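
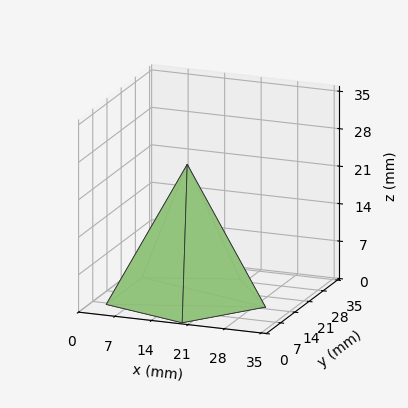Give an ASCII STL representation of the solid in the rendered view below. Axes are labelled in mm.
Reading the render: the shape is a regular 5-sided pyramid, base circumscribed radius ≈ 15 mm, apex at z ≈ 25 mm (dimensions read to the nearest mm from the axis ticks). For the STL, each face is triangulated and given an outward normal.

solid part
  facet normal 0.0000 0.0000 -1.0000
    outer loop
      vertex 2.9 23.8 0.0
      vertex 19.6 29.3 0.0
      vertex 30.0 15.0 0.0
    endloop
  endfacet
  facet normal 0.0000 0.0000 -1.0000
    outer loop
      vertex 2.9 6.2 0.0
      vertex 2.9 23.8 0.0
      vertex 30.0 15.0 0.0
    endloop
  endfacet
  facet normal 0.0000 0.0000 -1.0000
    outer loop
      vertex 19.6 0.7 0.0
      vertex 2.9 6.2 0.0
      vertex 30.0 15.0 0.0
    endloop
  endfacet
  facet normal 0.7276 0.5292 0.4366
    outer loop
      vertex 30.0 15.0 0.0
      vertex 19.6 29.3 0.0
      vertex 15.0 15.0 25.0
    endloop
  endfacet
  facet normal -0.2814 0.8544 0.4369
    outer loop
      vertex 19.6 29.3 0.0
      vertex 2.9 23.8 0.0
      vertex 15.0 15.0 25.0
    endloop
  endfacet
  facet normal -0.9001 0.0000 0.4357
    outer loop
      vertex 2.9 23.8 0.0
      vertex 2.9 6.2 0.0
      vertex 15.0 15.0 25.0
    endloop
  endfacet
  facet normal -0.2814 -0.8544 0.4369
    outer loop
      vertex 2.9 6.2 0.0
      vertex 19.6 0.7 0.0
      vertex 15.0 15.0 25.0
    endloop
  endfacet
  facet normal 0.7276 -0.5292 0.4366
    outer loop
      vertex 19.6 0.7 0.0
      vertex 30.0 15.0 0.0
      vertex 15.0 15.0 25.0
    endloop
  endfacet
endsolid part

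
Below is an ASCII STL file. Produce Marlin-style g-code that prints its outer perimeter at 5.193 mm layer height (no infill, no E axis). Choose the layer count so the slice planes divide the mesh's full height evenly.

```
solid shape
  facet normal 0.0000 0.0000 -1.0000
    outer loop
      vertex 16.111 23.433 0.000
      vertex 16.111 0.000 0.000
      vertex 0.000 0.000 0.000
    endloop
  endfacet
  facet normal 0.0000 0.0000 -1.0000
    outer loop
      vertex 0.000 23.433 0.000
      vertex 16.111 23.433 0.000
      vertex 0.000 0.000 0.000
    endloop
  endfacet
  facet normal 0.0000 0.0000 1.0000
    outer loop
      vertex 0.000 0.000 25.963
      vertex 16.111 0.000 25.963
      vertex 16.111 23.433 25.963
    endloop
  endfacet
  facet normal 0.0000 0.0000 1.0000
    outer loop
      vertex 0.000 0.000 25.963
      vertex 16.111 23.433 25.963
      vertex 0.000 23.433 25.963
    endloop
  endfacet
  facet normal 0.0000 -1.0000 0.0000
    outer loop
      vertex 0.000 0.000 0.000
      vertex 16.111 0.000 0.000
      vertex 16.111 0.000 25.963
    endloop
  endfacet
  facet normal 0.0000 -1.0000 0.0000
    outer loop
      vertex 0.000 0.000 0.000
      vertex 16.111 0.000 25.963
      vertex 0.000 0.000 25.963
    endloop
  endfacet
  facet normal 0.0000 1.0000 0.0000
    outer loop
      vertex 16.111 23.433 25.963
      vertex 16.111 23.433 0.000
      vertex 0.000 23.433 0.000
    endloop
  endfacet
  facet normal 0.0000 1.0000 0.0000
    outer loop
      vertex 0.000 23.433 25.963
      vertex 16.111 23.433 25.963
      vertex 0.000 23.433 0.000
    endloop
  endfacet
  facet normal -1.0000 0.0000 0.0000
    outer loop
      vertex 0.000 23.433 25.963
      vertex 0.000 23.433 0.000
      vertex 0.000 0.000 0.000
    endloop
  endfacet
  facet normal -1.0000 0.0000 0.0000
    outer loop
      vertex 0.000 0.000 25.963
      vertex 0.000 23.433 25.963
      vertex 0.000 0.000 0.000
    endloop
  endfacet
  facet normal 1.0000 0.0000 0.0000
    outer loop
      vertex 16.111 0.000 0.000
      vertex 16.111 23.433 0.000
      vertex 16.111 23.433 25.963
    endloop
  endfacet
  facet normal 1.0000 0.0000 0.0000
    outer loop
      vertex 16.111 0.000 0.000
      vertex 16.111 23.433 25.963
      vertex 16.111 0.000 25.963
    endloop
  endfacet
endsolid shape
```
; perimeter-only toolpath
G21 ; units = mm
G90 ; absolute positioning
G28 ; home
; layer 1
G0 Z5.193
G0 X0.000 Y0.000
G1 X16.111 Y0.000
G1 X16.111 Y23.433
G1 X0.000 Y23.433
G1 X0.000 Y0.000
; layer 2
G0 Z10.385
G0 X0.000 Y0.000
G1 X16.111 Y0.000
G1 X16.111 Y23.433
G1 X0.000 Y23.433
G1 X0.000 Y0.000
; layer 3
G0 Z15.578
G0 X0.000 Y0.000
G1 X16.111 Y0.000
G1 X16.111 Y23.433
G1 X0.000 Y23.433
G1 X0.000 Y0.000
; layer 4
G0 Z20.770
G0 X0.000 Y0.000
G1 X16.111 Y0.000
G1 X16.111 Y23.433
G1 X0.000 Y23.433
G1 X0.000 Y0.000
; layer 5
G0 Z25.963
G0 X0.000 Y0.000
G1 X16.111 Y0.000
G1 X16.111 Y23.433
G1 X0.000 Y23.433
G1 X0.000 Y0.000
M2 ; end

The solid is a rectangular box, roughly 16.1 × 23.4 mm footprint and 26 mm tall. Slicing at Δz = 5.193 mm — 5 equal slices spanning the solid's height, so layer i sits at z = i·h/5 — gives 5 non-empty perimeters. Each is a 4-segment closed polygon; G0 lifts to the layer z and rapids to the start vertex, then G1 traces the edges.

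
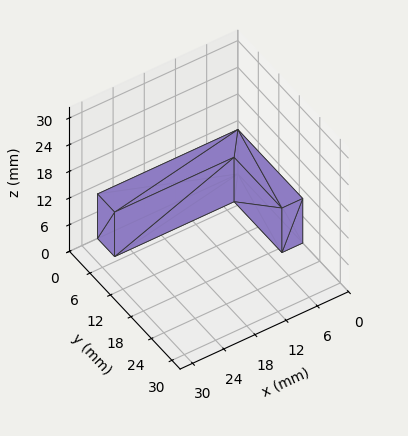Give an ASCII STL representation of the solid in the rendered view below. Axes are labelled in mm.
Reading the render: the shape is an L-shaped prism: outer 27 × 19 mm, arm thicknesses ≈ 5 mm (horizontal) and 4 mm (vertical), extruded 10 mm in z (dimensions read to the nearest mm from the axis ticks). For the STL, each face is triangulated and given an outward normal.

solid part
  facet normal 0.0000 0.0000 -1.0000
    outer loop
      vertex 27.000 5.000 0.000
      vertex 27.000 0.000 0.000
      vertex 0.000 0.000 0.000
    endloop
  endfacet
  facet normal 0.0000 0.0000 -1.0000
    outer loop
      vertex 4.000 5.000 0.000
      vertex 27.000 5.000 0.000
      vertex 0.000 0.000 0.000
    endloop
  endfacet
  facet normal 0.0000 0.0000 -1.0000
    outer loop
      vertex 4.000 19.000 0.000
      vertex 4.000 5.000 0.000
      vertex 0.000 0.000 0.000
    endloop
  endfacet
  facet normal 0.0000 0.0000 -1.0000
    outer loop
      vertex 0.000 19.000 0.000
      vertex 4.000 19.000 0.000
      vertex 0.000 0.000 0.000
    endloop
  endfacet
  facet normal 0.0000 0.0000 1.0000
    outer loop
      vertex 0.000 0.000 10.000
      vertex 27.000 0.000 10.000
      vertex 27.000 5.000 10.000
    endloop
  endfacet
  facet normal 0.0000 0.0000 1.0000
    outer loop
      vertex 0.000 0.000 10.000
      vertex 27.000 5.000 10.000
      vertex 4.000 5.000 10.000
    endloop
  endfacet
  facet normal 0.0000 0.0000 1.0000
    outer loop
      vertex 0.000 0.000 10.000
      vertex 4.000 5.000 10.000
      vertex 4.000 19.000 10.000
    endloop
  endfacet
  facet normal 0.0000 0.0000 1.0000
    outer loop
      vertex 0.000 0.000 10.000
      vertex 4.000 19.000 10.000
      vertex 0.000 19.000 10.000
    endloop
  endfacet
  facet normal 0.0000 -1.0000 0.0000
    outer loop
      vertex 0.000 0.000 0.000
      vertex 27.000 0.000 0.000
      vertex 27.000 0.000 10.000
    endloop
  endfacet
  facet normal 0.0000 -1.0000 0.0000
    outer loop
      vertex 0.000 0.000 0.000
      vertex 27.000 0.000 10.000
      vertex 0.000 0.000 10.000
    endloop
  endfacet
  facet normal 1.0000 0.0000 0.0000
    outer loop
      vertex 27.000 0.000 0.000
      vertex 27.000 5.000 0.000
      vertex 27.000 5.000 10.000
    endloop
  endfacet
  facet normal 1.0000 0.0000 0.0000
    outer loop
      vertex 27.000 0.000 0.000
      vertex 27.000 5.000 10.000
      vertex 27.000 0.000 10.000
    endloop
  endfacet
  facet normal 0.0000 1.0000 0.0000
    outer loop
      vertex 27.000 5.000 0.000
      vertex 4.000 5.000 0.000
      vertex 4.000 5.000 10.000
    endloop
  endfacet
  facet normal 0.0000 1.0000 0.0000
    outer loop
      vertex 27.000 5.000 0.000
      vertex 4.000 5.000 10.000
      vertex 27.000 5.000 10.000
    endloop
  endfacet
  facet normal 1.0000 0.0000 0.0000
    outer loop
      vertex 4.000 5.000 0.000
      vertex 4.000 19.000 0.000
      vertex 4.000 19.000 10.000
    endloop
  endfacet
  facet normal 1.0000 0.0000 0.0000
    outer loop
      vertex 4.000 5.000 0.000
      vertex 4.000 19.000 10.000
      vertex 4.000 5.000 10.000
    endloop
  endfacet
  facet normal 0.0000 1.0000 0.0000
    outer loop
      vertex 4.000 19.000 0.000
      vertex 0.000 19.000 0.000
      vertex 0.000 19.000 10.000
    endloop
  endfacet
  facet normal 0.0000 1.0000 0.0000
    outer loop
      vertex 4.000 19.000 0.000
      vertex 0.000 19.000 10.000
      vertex 4.000 19.000 10.000
    endloop
  endfacet
  facet normal -1.0000 0.0000 0.0000
    outer loop
      vertex 0.000 19.000 0.000
      vertex 0.000 0.000 0.000
      vertex 0.000 0.000 10.000
    endloop
  endfacet
  facet normal -1.0000 0.0000 0.0000
    outer loop
      vertex 0.000 19.000 0.000
      vertex 0.000 0.000 10.000
      vertex 0.000 19.000 10.000
    endloop
  endfacet
endsolid part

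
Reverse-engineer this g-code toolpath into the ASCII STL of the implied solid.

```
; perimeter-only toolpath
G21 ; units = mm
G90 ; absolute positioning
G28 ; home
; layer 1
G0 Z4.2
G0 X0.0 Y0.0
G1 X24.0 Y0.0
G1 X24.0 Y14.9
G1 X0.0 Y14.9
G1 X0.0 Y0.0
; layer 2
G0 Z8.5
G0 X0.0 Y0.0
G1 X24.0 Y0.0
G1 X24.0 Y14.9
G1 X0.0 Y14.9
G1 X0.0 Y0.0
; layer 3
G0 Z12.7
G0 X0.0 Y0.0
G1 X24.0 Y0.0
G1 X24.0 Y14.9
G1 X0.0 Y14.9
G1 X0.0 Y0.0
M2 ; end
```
solid part
  facet normal 0.0000 0.0000 -1.0000
    outer loop
      vertex 24.0 14.9 0.0
      vertex 24.0 0.0 0.0
      vertex 0.0 0.0 0.0
    endloop
  endfacet
  facet normal 0.0000 0.0000 -1.0000
    outer loop
      vertex 0.0 14.9 0.0
      vertex 24.0 14.9 0.0
      vertex 0.0 0.0 0.0
    endloop
  endfacet
  facet normal 0.0000 0.0000 1.0000
    outer loop
      vertex 0.0 0.0 12.7
      vertex 24.0 0.0 12.7
      vertex 24.0 14.9 12.7
    endloop
  endfacet
  facet normal 0.0000 0.0000 1.0000
    outer loop
      vertex 0.0 0.0 12.7
      vertex 24.0 14.9 12.7
      vertex 0.0 14.9 12.7
    endloop
  endfacet
  facet normal 0.0000 -1.0000 0.0000
    outer loop
      vertex 0.0 0.0 0.0
      vertex 24.0 0.0 0.0
      vertex 24.0 0.0 12.7
    endloop
  endfacet
  facet normal 0.0000 -1.0000 0.0000
    outer loop
      vertex 0.0 0.0 0.0
      vertex 24.0 0.0 12.7
      vertex 0.0 0.0 12.7
    endloop
  endfacet
  facet normal 0.0000 1.0000 0.0000
    outer loop
      vertex 24.0 14.9 12.7
      vertex 24.0 14.9 0.0
      vertex 0.0 14.9 0.0
    endloop
  endfacet
  facet normal 0.0000 1.0000 0.0000
    outer loop
      vertex 0.0 14.9 12.7
      vertex 24.0 14.9 12.7
      vertex 0.0 14.9 0.0
    endloop
  endfacet
  facet normal -1.0000 0.0000 0.0000
    outer loop
      vertex 0.0 14.9 12.7
      vertex 0.0 14.9 0.0
      vertex 0.0 0.0 0.0
    endloop
  endfacet
  facet normal -1.0000 0.0000 0.0000
    outer loop
      vertex 0.0 0.0 12.7
      vertex 0.0 14.9 12.7
      vertex 0.0 0.0 0.0
    endloop
  endfacet
  facet normal 1.0000 0.0000 0.0000
    outer loop
      vertex 24.0 0.0 0.0
      vertex 24.0 14.9 0.0
      vertex 24.0 14.9 12.7
    endloop
  endfacet
  facet normal 1.0000 0.0000 0.0000
    outer loop
      vertex 24.0 0.0 0.0
      vertex 24.0 14.9 12.7
      vertex 24.0 0.0 12.7
    endloop
  endfacet
endsolid part

The G0 Z moves step by Δz≈4.2 mm. Every layer's G1 loop is the same polygon, so the solid is a straight extrusion of it from z=0 to z≈12.7. Closing with flat bottom and top caps and triangulating gives 12 facets — a rectangular box, roughly 24 × 14.9 mm footprint and 12.7 mm tall.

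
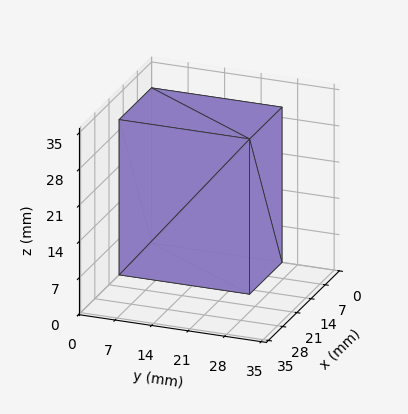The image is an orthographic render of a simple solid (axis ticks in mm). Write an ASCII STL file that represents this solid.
Reading the render: the shape is a rectangular box, roughly 16 × 25 mm footprint and 30 mm tall (dimensions read to the nearest mm from the axis ticks). For the STL, each face is triangulated and given an outward normal.

solid part
  facet normal 0.0000 0.0000 -1.0000
    outer loop
      vertex 16.0 25.0 0.0
      vertex 16.0 0.0 0.0
      vertex 0.0 0.0 0.0
    endloop
  endfacet
  facet normal 0.0000 0.0000 -1.0000
    outer loop
      vertex 0.0 25.0 0.0
      vertex 16.0 25.0 0.0
      vertex 0.0 0.0 0.0
    endloop
  endfacet
  facet normal 0.0000 0.0000 1.0000
    outer loop
      vertex 0.0 0.0 30.0
      vertex 16.0 0.0 30.0
      vertex 16.0 25.0 30.0
    endloop
  endfacet
  facet normal 0.0000 0.0000 1.0000
    outer loop
      vertex 0.0 0.0 30.0
      vertex 16.0 25.0 30.0
      vertex 0.0 25.0 30.0
    endloop
  endfacet
  facet normal 0.0000 -1.0000 0.0000
    outer loop
      vertex 0.0 0.0 0.0
      vertex 16.0 0.0 0.0
      vertex 16.0 0.0 30.0
    endloop
  endfacet
  facet normal 0.0000 -1.0000 0.0000
    outer loop
      vertex 0.0 0.0 0.0
      vertex 16.0 0.0 30.0
      vertex 0.0 0.0 30.0
    endloop
  endfacet
  facet normal 0.0000 1.0000 0.0000
    outer loop
      vertex 16.0 25.0 30.0
      vertex 16.0 25.0 0.0
      vertex 0.0 25.0 0.0
    endloop
  endfacet
  facet normal 0.0000 1.0000 0.0000
    outer loop
      vertex 0.0 25.0 30.0
      vertex 16.0 25.0 30.0
      vertex 0.0 25.0 0.0
    endloop
  endfacet
  facet normal -1.0000 0.0000 0.0000
    outer loop
      vertex 0.0 25.0 30.0
      vertex 0.0 25.0 0.0
      vertex 0.0 0.0 0.0
    endloop
  endfacet
  facet normal -1.0000 0.0000 0.0000
    outer loop
      vertex 0.0 0.0 30.0
      vertex 0.0 25.0 30.0
      vertex 0.0 0.0 0.0
    endloop
  endfacet
  facet normal 1.0000 0.0000 0.0000
    outer loop
      vertex 16.0 0.0 0.0
      vertex 16.0 25.0 0.0
      vertex 16.0 25.0 30.0
    endloop
  endfacet
  facet normal 1.0000 0.0000 0.0000
    outer loop
      vertex 16.0 0.0 0.0
      vertex 16.0 25.0 30.0
      vertex 16.0 0.0 30.0
    endloop
  endfacet
endsolid part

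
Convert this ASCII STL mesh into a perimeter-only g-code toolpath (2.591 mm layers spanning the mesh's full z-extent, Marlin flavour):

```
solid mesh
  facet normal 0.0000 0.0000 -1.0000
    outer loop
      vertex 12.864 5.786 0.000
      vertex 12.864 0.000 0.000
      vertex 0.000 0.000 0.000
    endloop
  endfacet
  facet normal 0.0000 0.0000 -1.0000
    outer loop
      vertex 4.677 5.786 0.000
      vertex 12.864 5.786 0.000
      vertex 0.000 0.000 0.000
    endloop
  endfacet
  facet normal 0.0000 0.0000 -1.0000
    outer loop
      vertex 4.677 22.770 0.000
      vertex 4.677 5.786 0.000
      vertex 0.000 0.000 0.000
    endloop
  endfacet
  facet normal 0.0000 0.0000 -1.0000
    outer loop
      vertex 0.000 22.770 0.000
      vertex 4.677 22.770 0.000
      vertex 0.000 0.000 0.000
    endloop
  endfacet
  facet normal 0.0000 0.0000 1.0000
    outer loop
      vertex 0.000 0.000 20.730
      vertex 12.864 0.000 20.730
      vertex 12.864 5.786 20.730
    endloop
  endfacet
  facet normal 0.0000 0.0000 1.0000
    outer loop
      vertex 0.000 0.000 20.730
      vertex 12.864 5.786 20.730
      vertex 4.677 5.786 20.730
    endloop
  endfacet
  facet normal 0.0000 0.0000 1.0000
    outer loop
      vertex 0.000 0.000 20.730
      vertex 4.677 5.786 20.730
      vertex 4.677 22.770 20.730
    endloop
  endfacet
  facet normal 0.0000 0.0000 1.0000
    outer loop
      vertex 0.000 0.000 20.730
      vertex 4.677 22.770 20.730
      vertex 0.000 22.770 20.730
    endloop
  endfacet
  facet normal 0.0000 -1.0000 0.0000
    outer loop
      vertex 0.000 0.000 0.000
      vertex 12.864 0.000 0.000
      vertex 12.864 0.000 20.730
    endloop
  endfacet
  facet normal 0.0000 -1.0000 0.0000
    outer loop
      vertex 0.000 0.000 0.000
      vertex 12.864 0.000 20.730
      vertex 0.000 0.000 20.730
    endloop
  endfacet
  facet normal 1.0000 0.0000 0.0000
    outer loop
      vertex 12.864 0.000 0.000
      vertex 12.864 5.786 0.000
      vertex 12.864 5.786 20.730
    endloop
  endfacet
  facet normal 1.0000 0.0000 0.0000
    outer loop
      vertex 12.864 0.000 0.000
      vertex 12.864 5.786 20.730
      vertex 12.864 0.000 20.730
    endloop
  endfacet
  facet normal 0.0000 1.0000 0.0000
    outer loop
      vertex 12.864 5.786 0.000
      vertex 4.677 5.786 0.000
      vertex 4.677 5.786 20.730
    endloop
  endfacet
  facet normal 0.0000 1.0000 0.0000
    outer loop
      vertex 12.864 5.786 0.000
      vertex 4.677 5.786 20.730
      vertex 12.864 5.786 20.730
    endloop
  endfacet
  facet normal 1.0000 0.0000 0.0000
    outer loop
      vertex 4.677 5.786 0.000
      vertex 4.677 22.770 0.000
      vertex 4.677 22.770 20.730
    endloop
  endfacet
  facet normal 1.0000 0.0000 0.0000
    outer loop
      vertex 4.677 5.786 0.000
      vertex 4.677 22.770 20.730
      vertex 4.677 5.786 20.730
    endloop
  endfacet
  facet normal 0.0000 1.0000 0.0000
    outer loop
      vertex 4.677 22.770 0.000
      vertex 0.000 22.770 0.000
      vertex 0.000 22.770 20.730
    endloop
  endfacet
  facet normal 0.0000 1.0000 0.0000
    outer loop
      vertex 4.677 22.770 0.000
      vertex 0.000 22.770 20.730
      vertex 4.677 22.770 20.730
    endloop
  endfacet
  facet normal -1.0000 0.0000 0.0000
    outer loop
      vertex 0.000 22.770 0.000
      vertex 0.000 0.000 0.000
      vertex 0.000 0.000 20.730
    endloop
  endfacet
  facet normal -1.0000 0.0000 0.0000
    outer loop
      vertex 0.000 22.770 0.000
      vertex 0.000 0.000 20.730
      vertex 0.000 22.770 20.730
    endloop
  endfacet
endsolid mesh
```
; perimeter-only toolpath
G21 ; units = mm
G90 ; absolute positioning
G28 ; home
; layer 1
G0 Z2.591
G0 X0.000 Y0.000
G1 X12.864 Y0.000
G1 X12.864 Y5.786
G1 X4.677 Y5.786
G1 X4.677 Y22.770
G1 X0.000 Y22.770
G1 X0.000 Y0.000
; layer 2
G0 Z5.183
G0 X0.000 Y0.000
G1 X12.864 Y0.000
G1 X12.864 Y5.786
G1 X4.677 Y5.786
G1 X4.677 Y22.770
G1 X0.000 Y22.770
G1 X0.000 Y0.000
; layer 3
G0 Z7.774
G0 X0.000 Y0.000
G1 X12.864 Y0.000
G1 X12.864 Y5.786
G1 X4.677 Y5.786
G1 X4.677 Y22.770
G1 X0.000 Y22.770
G1 X0.000 Y0.000
; layer 4
G0 Z10.365
G0 X0.000 Y0.000
G1 X12.864 Y0.000
G1 X12.864 Y5.786
G1 X4.677 Y5.786
G1 X4.677 Y22.770
G1 X0.000 Y22.770
G1 X0.000 Y0.000
; layer 5
G0 Z12.956
G0 X0.000 Y0.000
G1 X12.864 Y0.000
G1 X12.864 Y5.786
G1 X4.677 Y5.786
G1 X4.677 Y22.770
G1 X0.000 Y22.770
G1 X0.000 Y0.000
; layer 6
G0 Z15.547
G0 X0.000 Y0.000
G1 X12.864 Y0.000
G1 X12.864 Y5.786
G1 X4.677 Y5.786
G1 X4.677 Y22.770
G1 X0.000 Y22.770
G1 X0.000 Y0.000
; layer 7
G0 Z18.139
G0 X0.000 Y0.000
G1 X12.864 Y0.000
G1 X12.864 Y5.786
G1 X4.677 Y5.786
G1 X4.677 Y22.770
G1 X0.000 Y22.770
G1 X0.000 Y0.000
; layer 8
G0 Z20.730
G0 X0.000 Y0.000
G1 X12.864 Y0.000
G1 X12.864 Y5.786
G1 X4.677 Y5.786
G1 X4.677 Y22.770
G1 X0.000 Y22.770
G1 X0.000 Y0.000
M2 ; end

The solid is an L-shaped prism: outer 12.9 × 22.8 mm, arm thicknesses ≈ 5.79 mm (horizontal) and 4.68 mm (vertical), extruded 20.7 mm in z. Slicing at Δz = 2.591 mm — 8 equal slices spanning the solid's height, so layer i sits at z = i·h/8 — gives 8 non-empty perimeters. Each is a 6-segment closed polygon; G0 lifts to the layer z and rapids to the start vertex, then G1 traces the edges.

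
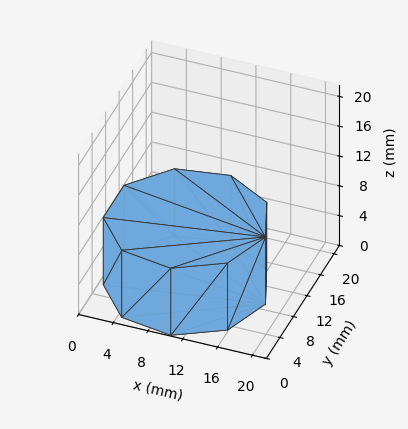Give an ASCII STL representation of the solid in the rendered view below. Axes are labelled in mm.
Reading the render: the shape is a regular 9-sided prism (a cylinder approximated with 9 flat sides), circumscribed radius ≈ 9 mm, height ≈ 9 mm (dimensions read to the nearest mm from the axis ticks). For the STL, each face is triangulated and given an outward normal.

solid part
  facet normal 0.0000 0.0000 -1.0000
    outer loop
      vertex 10.56 17.86 0.00
      vertex 15.89 14.79 0.00
      vertex 18.00 9.00 0.00
    endloop
  endfacet
  facet normal 0.0000 0.0000 -1.0000
    outer loop
      vertex 4.50 16.79 0.00
      vertex 10.56 17.86 0.00
      vertex 18.00 9.00 0.00
    endloop
  endfacet
  facet normal 0.0000 0.0000 -1.0000
    outer loop
      vertex 0.54 12.08 0.00
      vertex 4.50 16.79 0.00
      vertex 18.00 9.00 0.00
    endloop
  endfacet
  facet normal 0.0000 0.0000 -1.0000
    outer loop
      vertex 0.54 5.92 0.00
      vertex 0.54 12.08 0.00
      vertex 18.00 9.00 0.00
    endloop
  endfacet
  facet normal 0.0000 0.0000 -1.0000
    outer loop
      vertex 4.50 1.21 0.00
      vertex 0.54 5.92 0.00
      vertex 18.00 9.00 0.00
    endloop
  endfacet
  facet normal 0.0000 0.0000 -1.0000
    outer loop
      vertex 10.56 0.14 0.00
      vertex 4.50 1.21 0.00
      vertex 18.00 9.00 0.00
    endloop
  endfacet
  facet normal 0.0000 0.0000 -1.0000
    outer loop
      vertex 15.89 3.21 0.00
      vertex 10.56 0.14 0.00
      vertex 18.00 9.00 0.00
    endloop
  endfacet
  facet normal 0.0000 0.0000 1.0000
    outer loop
      vertex 18.00 9.00 9.00
      vertex 15.89 14.79 9.00
      vertex 10.56 17.86 9.00
    endloop
  endfacet
  facet normal 0.0000 0.0000 1.0000
    outer loop
      vertex 18.00 9.00 9.00
      vertex 10.56 17.86 9.00
      vertex 4.50 16.79 9.00
    endloop
  endfacet
  facet normal 0.0000 0.0000 1.0000
    outer loop
      vertex 18.00 9.00 9.00
      vertex 4.50 16.79 9.00
      vertex 0.54 12.08 9.00
    endloop
  endfacet
  facet normal 0.0000 0.0000 1.0000
    outer loop
      vertex 18.00 9.00 9.00
      vertex 0.54 12.08 9.00
      vertex 0.54 5.92 9.00
    endloop
  endfacet
  facet normal 0.0000 0.0000 1.0000
    outer loop
      vertex 18.00 9.00 9.00
      vertex 0.54 5.92 9.00
      vertex 4.50 1.21 9.00
    endloop
  endfacet
  facet normal 0.0000 0.0000 1.0000
    outer loop
      vertex 18.00 9.00 9.00
      vertex 4.50 1.21 9.00
      vertex 10.56 0.14 9.00
    endloop
  endfacet
  facet normal 0.0000 0.0000 1.0000
    outer loop
      vertex 18.00 9.00 9.00
      vertex 10.56 0.14 9.00
      vertex 15.89 3.21 9.00
    endloop
  endfacet
  facet normal 0.9396 0.3424 0.0000
    outer loop
      vertex 18.00 9.00 0.00
      vertex 15.89 14.79 0.00
      vertex 15.89 14.79 9.00
    endloop
  endfacet
  facet normal 0.9396 0.3424 0.0000
    outer loop
      vertex 18.00 9.00 0.00
      vertex 15.89 14.79 9.00
      vertex 18.00 9.00 9.00
    endloop
  endfacet
  facet normal 0.4991 0.8665 0.0000
    outer loop
      vertex 15.89 14.79 0.00
      vertex 10.56 17.86 0.00
      vertex 10.56 17.86 9.00
    endloop
  endfacet
  facet normal 0.4991 0.8665 0.0000
    outer loop
      vertex 15.89 14.79 0.00
      vertex 10.56 17.86 9.00
      vertex 15.89 14.79 9.00
    endloop
  endfacet
  facet normal -0.1739 0.9848 0.0000
    outer loop
      vertex 10.56 17.86 0.00
      vertex 4.50 16.79 0.00
      vertex 4.50 16.79 9.00
    endloop
  endfacet
  facet normal -0.1739 0.9848 0.0000
    outer loop
      vertex 10.56 17.86 0.00
      vertex 4.50 16.79 9.00
      vertex 10.56 17.86 9.00
    endloop
  endfacet
  facet normal -0.7654 0.6435 0.0000
    outer loop
      vertex 4.50 16.79 0.00
      vertex 0.54 12.08 0.00
      vertex 0.54 12.08 9.00
    endloop
  endfacet
  facet normal -0.7654 0.6435 0.0000
    outer loop
      vertex 4.50 16.79 0.00
      vertex 0.54 12.08 9.00
      vertex 4.50 16.79 9.00
    endloop
  endfacet
  facet normal -1.0000 0.0000 0.0000
    outer loop
      vertex 0.54 12.08 0.00
      vertex 0.54 5.92 0.00
      vertex 0.54 5.92 9.00
    endloop
  endfacet
  facet normal -1.0000 0.0000 0.0000
    outer loop
      vertex 0.54 12.08 0.00
      vertex 0.54 5.92 9.00
      vertex 0.54 12.08 9.00
    endloop
  endfacet
  facet normal -0.7654 -0.6435 0.0000
    outer loop
      vertex 0.54 5.92 0.00
      vertex 4.50 1.21 0.00
      vertex 4.50 1.21 9.00
    endloop
  endfacet
  facet normal -0.7654 -0.6435 0.0000
    outer loop
      vertex 0.54 5.92 0.00
      vertex 4.50 1.21 9.00
      vertex 0.54 5.92 9.00
    endloop
  endfacet
  facet normal -0.1739 -0.9848 0.0000
    outer loop
      vertex 4.50 1.21 0.00
      vertex 10.56 0.14 0.00
      vertex 10.56 0.14 9.00
    endloop
  endfacet
  facet normal -0.1739 -0.9848 0.0000
    outer loop
      vertex 4.50 1.21 0.00
      vertex 10.56 0.14 9.00
      vertex 4.50 1.21 9.00
    endloop
  endfacet
  facet normal 0.4991 -0.8665 0.0000
    outer loop
      vertex 10.56 0.14 0.00
      vertex 15.89 3.21 0.00
      vertex 15.89 3.21 9.00
    endloop
  endfacet
  facet normal 0.4991 -0.8665 0.0000
    outer loop
      vertex 10.56 0.14 0.00
      vertex 15.89 3.21 9.00
      vertex 10.56 0.14 9.00
    endloop
  endfacet
  facet normal 0.9396 -0.3424 0.0000
    outer loop
      vertex 15.89 3.21 0.00
      vertex 18.00 9.00 0.00
      vertex 18.00 9.00 9.00
    endloop
  endfacet
  facet normal 0.9396 -0.3424 0.0000
    outer loop
      vertex 15.89 3.21 0.00
      vertex 18.00 9.00 9.00
      vertex 15.89 3.21 9.00
    endloop
  endfacet
endsolid part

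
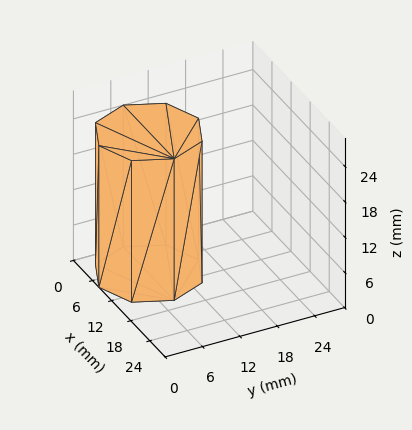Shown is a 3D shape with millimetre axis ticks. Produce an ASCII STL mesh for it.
Reading the render: the shape is a regular 8-sided prism (a cylinder approximated with 8 flat sides), circumscribed radius ≈ 8 mm, height ≈ 24 mm (dimensions read to the nearest mm from the axis ticks). For the STL, each face is triangulated and given an outward normal.

solid part
  facet normal 0.0000 0.0000 -1.0000
    outer loop
      vertex 8.00 16.00 0.00
      vertex 13.66 13.66 0.00
      vertex 16.00 8.00 0.00
    endloop
  endfacet
  facet normal 0.0000 0.0000 -1.0000
    outer loop
      vertex 2.34 13.66 0.00
      vertex 8.00 16.00 0.00
      vertex 16.00 8.00 0.00
    endloop
  endfacet
  facet normal 0.0000 0.0000 -1.0000
    outer loop
      vertex 0.00 8.00 0.00
      vertex 2.34 13.66 0.00
      vertex 16.00 8.00 0.00
    endloop
  endfacet
  facet normal 0.0000 0.0000 -1.0000
    outer loop
      vertex 2.34 2.34 0.00
      vertex 0.00 8.00 0.00
      vertex 16.00 8.00 0.00
    endloop
  endfacet
  facet normal 0.0000 0.0000 -1.0000
    outer loop
      vertex 8.00 0.00 0.00
      vertex 2.34 2.34 0.00
      vertex 16.00 8.00 0.00
    endloop
  endfacet
  facet normal 0.0000 0.0000 -1.0000
    outer loop
      vertex 13.66 2.34 0.00
      vertex 8.00 0.00 0.00
      vertex 16.00 8.00 0.00
    endloop
  endfacet
  facet normal 0.0000 0.0000 1.0000
    outer loop
      vertex 16.00 8.00 24.00
      vertex 13.66 13.66 24.00
      vertex 8.00 16.00 24.00
    endloop
  endfacet
  facet normal 0.0000 0.0000 1.0000
    outer loop
      vertex 16.00 8.00 24.00
      vertex 8.00 16.00 24.00
      vertex 2.34 13.66 24.00
    endloop
  endfacet
  facet normal 0.0000 0.0000 1.0000
    outer loop
      vertex 16.00 8.00 24.00
      vertex 2.34 13.66 24.00
      vertex 0.00 8.00 24.00
    endloop
  endfacet
  facet normal 0.0000 0.0000 1.0000
    outer loop
      vertex 16.00 8.00 24.00
      vertex 0.00 8.00 24.00
      vertex 2.34 2.34 24.00
    endloop
  endfacet
  facet normal 0.0000 0.0000 1.0000
    outer loop
      vertex 16.00 8.00 24.00
      vertex 2.34 2.34 24.00
      vertex 8.00 0.00 24.00
    endloop
  endfacet
  facet normal 0.0000 0.0000 1.0000
    outer loop
      vertex 16.00 8.00 24.00
      vertex 8.00 0.00 24.00
      vertex 13.66 2.34 24.00
    endloop
  endfacet
  facet normal 0.9241 0.3821 0.0000
    outer loop
      vertex 16.00 8.00 0.00
      vertex 13.66 13.66 0.00
      vertex 13.66 13.66 24.00
    endloop
  endfacet
  facet normal 0.9241 0.3821 0.0000
    outer loop
      vertex 16.00 8.00 0.00
      vertex 13.66 13.66 24.00
      vertex 16.00 8.00 24.00
    endloop
  endfacet
  facet normal 0.3821 0.9241 0.0000
    outer loop
      vertex 13.66 13.66 0.00
      vertex 8.00 16.00 0.00
      vertex 8.00 16.00 24.00
    endloop
  endfacet
  facet normal 0.3821 0.9241 0.0000
    outer loop
      vertex 13.66 13.66 0.00
      vertex 8.00 16.00 24.00
      vertex 13.66 13.66 24.00
    endloop
  endfacet
  facet normal -0.3821 0.9241 0.0000
    outer loop
      vertex 8.00 16.00 0.00
      vertex 2.34 13.66 0.00
      vertex 2.34 13.66 24.00
    endloop
  endfacet
  facet normal -0.3821 0.9241 0.0000
    outer loop
      vertex 8.00 16.00 0.00
      vertex 2.34 13.66 24.00
      vertex 8.00 16.00 24.00
    endloop
  endfacet
  facet normal -0.9241 0.3821 0.0000
    outer loop
      vertex 2.34 13.66 0.00
      vertex 0.00 8.00 0.00
      vertex 0.00 8.00 24.00
    endloop
  endfacet
  facet normal -0.9241 0.3821 0.0000
    outer loop
      vertex 2.34 13.66 0.00
      vertex 0.00 8.00 24.00
      vertex 2.34 13.66 24.00
    endloop
  endfacet
  facet normal -0.9241 -0.3821 0.0000
    outer loop
      vertex 0.00 8.00 0.00
      vertex 2.34 2.34 0.00
      vertex 2.34 2.34 24.00
    endloop
  endfacet
  facet normal -0.9241 -0.3821 0.0000
    outer loop
      vertex 0.00 8.00 0.00
      vertex 2.34 2.34 24.00
      vertex 0.00 8.00 24.00
    endloop
  endfacet
  facet normal -0.3821 -0.9241 0.0000
    outer loop
      vertex 2.34 2.34 0.00
      vertex 8.00 0.00 0.00
      vertex 8.00 0.00 24.00
    endloop
  endfacet
  facet normal -0.3821 -0.9241 0.0000
    outer loop
      vertex 2.34 2.34 0.00
      vertex 8.00 0.00 24.00
      vertex 2.34 2.34 24.00
    endloop
  endfacet
  facet normal 0.3821 -0.9241 0.0000
    outer loop
      vertex 8.00 0.00 0.00
      vertex 13.66 2.34 0.00
      vertex 13.66 2.34 24.00
    endloop
  endfacet
  facet normal 0.3821 -0.9241 0.0000
    outer loop
      vertex 8.00 0.00 0.00
      vertex 13.66 2.34 24.00
      vertex 8.00 0.00 24.00
    endloop
  endfacet
  facet normal 0.9241 -0.3821 0.0000
    outer loop
      vertex 13.66 2.34 0.00
      vertex 16.00 8.00 0.00
      vertex 16.00 8.00 24.00
    endloop
  endfacet
  facet normal 0.9241 -0.3821 0.0000
    outer loop
      vertex 13.66 2.34 0.00
      vertex 16.00 8.00 24.00
      vertex 13.66 2.34 24.00
    endloop
  endfacet
endsolid part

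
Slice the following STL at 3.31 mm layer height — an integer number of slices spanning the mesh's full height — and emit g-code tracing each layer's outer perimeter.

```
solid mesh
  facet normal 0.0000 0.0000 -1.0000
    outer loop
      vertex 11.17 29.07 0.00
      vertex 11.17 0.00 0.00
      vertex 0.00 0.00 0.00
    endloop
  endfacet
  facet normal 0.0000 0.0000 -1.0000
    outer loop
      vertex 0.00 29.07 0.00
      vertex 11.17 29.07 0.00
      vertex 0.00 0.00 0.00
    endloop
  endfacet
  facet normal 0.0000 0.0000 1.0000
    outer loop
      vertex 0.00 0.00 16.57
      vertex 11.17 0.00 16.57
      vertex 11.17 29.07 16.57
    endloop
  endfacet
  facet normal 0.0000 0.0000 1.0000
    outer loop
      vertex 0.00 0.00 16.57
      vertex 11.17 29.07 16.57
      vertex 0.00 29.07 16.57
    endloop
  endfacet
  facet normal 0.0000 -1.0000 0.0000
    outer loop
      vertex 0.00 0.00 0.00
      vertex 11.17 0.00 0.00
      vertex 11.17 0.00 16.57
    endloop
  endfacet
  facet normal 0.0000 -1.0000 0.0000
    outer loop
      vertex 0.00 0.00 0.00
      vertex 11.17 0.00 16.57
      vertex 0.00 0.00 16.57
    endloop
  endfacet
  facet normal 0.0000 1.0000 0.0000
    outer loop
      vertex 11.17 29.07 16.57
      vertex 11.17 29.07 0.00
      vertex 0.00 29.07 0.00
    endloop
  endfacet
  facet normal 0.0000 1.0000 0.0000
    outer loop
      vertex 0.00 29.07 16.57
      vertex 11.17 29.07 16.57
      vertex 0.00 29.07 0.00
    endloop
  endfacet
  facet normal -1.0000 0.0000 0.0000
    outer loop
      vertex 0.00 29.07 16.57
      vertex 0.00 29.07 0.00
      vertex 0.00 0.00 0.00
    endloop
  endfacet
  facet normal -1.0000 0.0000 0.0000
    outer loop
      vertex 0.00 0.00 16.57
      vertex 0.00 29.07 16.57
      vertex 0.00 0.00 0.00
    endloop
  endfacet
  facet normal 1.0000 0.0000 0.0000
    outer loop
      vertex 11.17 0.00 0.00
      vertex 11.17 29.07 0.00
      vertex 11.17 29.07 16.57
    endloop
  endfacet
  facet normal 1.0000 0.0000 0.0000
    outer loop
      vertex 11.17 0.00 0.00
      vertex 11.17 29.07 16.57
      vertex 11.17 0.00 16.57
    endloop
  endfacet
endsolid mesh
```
; perimeter-only toolpath
G21 ; units = mm
G90 ; absolute positioning
G28 ; home
; layer 1
G0 Z3.31
G0 X0.00 Y0.00
G1 X11.17 Y0.00
G1 X11.17 Y29.07
G1 X0.00 Y29.07
G1 X0.00 Y0.00
; layer 2
G0 Z6.63
G0 X0.00 Y0.00
G1 X11.17 Y0.00
G1 X11.17 Y29.07
G1 X0.00 Y29.07
G1 X0.00 Y0.00
; layer 3
G0 Z9.94
G0 X0.00 Y0.00
G1 X11.17 Y0.00
G1 X11.17 Y29.07
G1 X0.00 Y29.07
G1 X0.00 Y0.00
; layer 4
G0 Z13.26
G0 X0.00 Y0.00
G1 X11.17 Y0.00
G1 X11.17 Y29.07
G1 X0.00 Y29.07
G1 X0.00 Y0.00
; layer 5
G0 Z16.57
G0 X0.00 Y0.00
G1 X11.17 Y0.00
G1 X11.17 Y29.07
G1 X0.00 Y29.07
G1 X0.00 Y0.00
M2 ; end

The solid is a rectangular box, roughly 11.2 × 29.1 mm footprint and 16.6 mm tall. Slicing at Δz = 3.31 mm — 5 equal slices spanning the solid's height, so layer i sits at z = i·h/5 — gives 5 non-empty perimeters. Each is a 4-segment closed polygon; G0 lifts to the layer z and rapids to the start vertex, then G1 traces the edges.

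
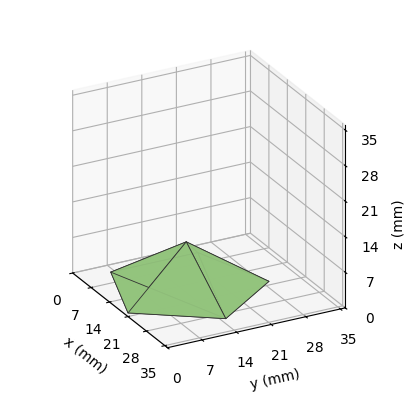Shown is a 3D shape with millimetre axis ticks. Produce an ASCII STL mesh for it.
Reading the render: the shape is a regular 5-sided pyramid, base circumscribed radius ≈ 15 mm, apex at z ≈ 9 mm (dimensions read to the nearest mm from the axis ticks). For the STL, each face is triangulated and given an outward normal.

solid part
  facet normal 0.0000 0.0000 -1.0000
    outer loop
      vertex 2.865 23.817 0.000
      vertex 19.635 29.266 0.000
      vertex 30.000 15.000 0.000
    endloop
  endfacet
  facet normal 0.0000 0.0000 -1.0000
    outer loop
      vertex 2.865 6.183 0.000
      vertex 2.865 23.817 0.000
      vertex 30.000 15.000 0.000
    endloop
  endfacet
  facet normal 0.0000 0.0000 -1.0000
    outer loop
      vertex 19.635 0.734 0.000
      vertex 2.865 6.183 0.000
      vertex 30.000 15.000 0.000
    endloop
  endfacet
  facet normal 0.4819 0.3501 0.8032
    outer loop
      vertex 30.000 15.000 0.000
      vertex 19.635 29.266 0.000
      vertex 15.000 15.000 9.000
    endloop
  endfacet
  facet normal -0.1841 0.5665 0.8032
    outer loop
      vertex 19.635 29.266 0.000
      vertex 2.865 23.817 0.000
      vertex 15.000 15.000 9.000
    endloop
  endfacet
  facet normal -0.5957 0.0000 0.8032
    outer loop
      vertex 2.865 23.817 0.000
      vertex 2.865 6.183 0.000
      vertex 15.000 15.000 9.000
    endloop
  endfacet
  facet normal -0.1841 -0.5665 0.8032
    outer loop
      vertex 2.865 6.183 0.000
      vertex 19.635 0.734 0.000
      vertex 15.000 15.000 9.000
    endloop
  endfacet
  facet normal 0.4819 -0.3501 0.8032
    outer loop
      vertex 19.635 0.734 0.000
      vertex 30.000 15.000 0.000
      vertex 15.000 15.000 9.000
    endloop
  endfacet
endsolid part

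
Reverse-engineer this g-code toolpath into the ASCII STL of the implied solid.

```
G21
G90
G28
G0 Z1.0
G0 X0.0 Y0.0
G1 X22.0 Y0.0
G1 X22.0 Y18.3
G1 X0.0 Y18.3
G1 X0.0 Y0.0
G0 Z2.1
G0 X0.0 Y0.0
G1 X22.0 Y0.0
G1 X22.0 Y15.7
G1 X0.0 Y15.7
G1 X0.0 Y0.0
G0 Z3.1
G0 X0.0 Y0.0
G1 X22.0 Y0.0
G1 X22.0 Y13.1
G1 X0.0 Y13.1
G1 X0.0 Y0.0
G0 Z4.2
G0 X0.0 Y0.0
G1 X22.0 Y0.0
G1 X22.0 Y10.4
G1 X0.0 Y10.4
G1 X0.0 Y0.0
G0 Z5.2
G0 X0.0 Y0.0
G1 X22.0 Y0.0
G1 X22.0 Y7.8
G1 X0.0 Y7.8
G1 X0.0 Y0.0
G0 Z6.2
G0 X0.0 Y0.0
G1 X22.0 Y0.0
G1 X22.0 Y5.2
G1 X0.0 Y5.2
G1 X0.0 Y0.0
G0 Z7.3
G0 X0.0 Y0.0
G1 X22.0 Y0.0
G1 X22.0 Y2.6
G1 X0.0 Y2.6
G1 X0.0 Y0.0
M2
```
solid part
  facet normal 0.0000 0.0000 -1.0000
    outer loop
      vertex 22.0 20.9 0.0
      vertex 22.0 0.0 0.0
      vertex 0.0 0.0 0.0
    endloop
  endfacet
  facet normal 0.0000 0.0000 -1.0000
    outer loop
      vertex 0.0 20.9 0.0
      vertex 22.0 20.9 0.0
      vertex 0.0 0.0 0.0
    endloop
  endfacet
  facet normal 0.0000 -1.0000 0.0000
    outer loop
      vertex 0.0 0.0 0.0
      vertex 22.0 0.0 0.0
      vertex 22.0 0.0 8.3
    endloop
  endfacet
  facet normal 0.0000 -1.0000 0.0000
    outer loop
      vertex 0.0 0.0 0.0
      vertex 22.0 0.0 8.3
      vertex 0.0 0.0 8.3
    endloop
  endfacet
  facet normal 0.0000 0.3691 0.9294
    outer loop
      vertex 0.0 0.0 8.3
      vertex 22.0 0.0 8.3
      vertex 22.0 20.9 0.0
    endloop
  endfacet
  facet normal 0.0000 0.3691 0.9294
    outer loop
      vertex 0.0 0.0 8.3
      vertex 22.0 20.9 0.0
      vertex 0.0 20.9 0.0
    endloop
  endfacet
  facet normal -1.0000 0.0000 0.0000
    outer loop
      vertex 0.0 0.0 8.3
      vertex 0.0 20.9 0.0
      vertex 0.0 0.0 0.0
    endloop
  endfacet
  facet normal 1.0000 0.0000 0.0000
    outer loop
      vertex 22.0 0.0 0.0
      vertex 22.0 20.9 0.0
      vertex 22.0 0.0 8.3
    endloop
  endfacet
endsolid part

The G0 Z moves step by Δz≈1.0 mm. The G1 loops shrink linearly with z, so the solid tapers from its base footprint up to z≈8.3. Closing with a flat bottom cap and the tapered top and triangulating gives 8 facets — a wedge (ramp): 22 × 20.9 mm base, rising to 8.3 mm along the y=0 edge and sloping linearly to z=0 at y=20.9.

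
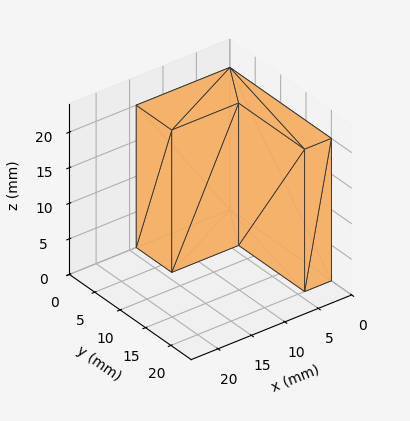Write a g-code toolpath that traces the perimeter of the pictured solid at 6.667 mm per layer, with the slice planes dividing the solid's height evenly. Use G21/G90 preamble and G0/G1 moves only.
Reading the render: the shape is an L-shaped prism: outer 14 × 20 mm, arm thicknesses ≈ 7 mm (horizontal) and 4 mm (vertical), extruded 20 mm in z (dimensions read to the nearest mm from the axis ticks). For the g-code, the solid's height is divided into equal slices at the stated Δz and each level perimeter traced with G1 moves after a G0 lift.

; perimeter-only toolpath
G21 ; units = mm
G90 ; absolute positioning
G28 ; home
; layer 1
G0 Z6.667
G0 X0.000 Y0.000
G1 X14.000 Y0.000
G1 X14.000 Y7.000
G1 X4.000 Y7.000
G1 X4.000 Y20.000
G1 X0.000 Y20.000
G1 X0.000 Y0.000
; layer 2
G0 Z13.333
G0 X0.000 Y0.000
G1 X14.000 Y0.000
G1 X14.000 Y7.000
G1 X4.000 Y7.000
G1 X4.000 Y20.000
G1 X0.000 Y20.000
G1 X0.000 Y0.000
; layer 3
G0 Z20.000
G0 X0.000 Y0.000
G1 X14.000 Y0.000
G1 X14.000 Y7.000
G1 X4.000 Y7.000
G1 X4.000 Y20.000
G1 X0.000 Y20.000
G1 X0.000 Y0.000
M2 ; end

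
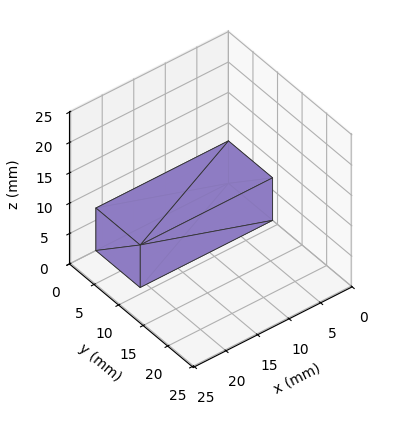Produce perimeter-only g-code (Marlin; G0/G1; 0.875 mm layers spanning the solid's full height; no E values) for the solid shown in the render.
Reading the render: the shape is a rectangular box, roughly 21 × 9 mm footprint and 7 mm tall (dimensions read to the nearest mm from the axis ticks). For the g-code, the solid's height is divided into equal slices at the stated Δz and each level perimeter traced with G1 moves after a G0 lift.

; perimeter-only toolpath
G21 ; units = mm
G90 ; absolute positioning
G28 ; home
; layer 1
G0 Z0.875
G0 X0.000 Y0.000
G1 X21.000 Y0.000
G1 X21.000 Y9.000
G1 X0.000 Y9.000
G1 X0.000 Y0.000
; layer 2
G0 Z1.750
G0 X0.000 Y0.000
G1 X21.000 Y0.000
G1 X21.000 Y9.000
G1 X0.000 Y9.000
G1 X0.000 Y0.000
; layer 3
G0 Z2.625
G0 X0.000 Y0.000
G1 X21.000 Y0.000
G1 X21.000 Y9.000
G1 X0.000 Y9.000
G1 X0.000 Y0.000
; layer 4
G0 Z3.500
G0 X0.000 Y0.000
G1 X21.000 Y0.000
G1 X21.000 Y9.000
G1 X0.000 Y9.000
G1 X0.000 Y0.000
; layer 5
G0 Z4.375
G0 X0.000 Y0.000
G1 X21.000 Y0.000
G1 X21.000 Y9.000
G1 X0.000 Y9.000
G1 X0.000 Y0.000
; layer 6
G0 Z5.250
G0 X0.000 Y0.000
G1 X21.000 Y0.000
G1 X21.000 Y9.000
G1 X0.000 Y9.000
G1 X0.000 Y0.000
; layer 7
G0 Z6.125
G0 X0.000 Y0.000
G1 X21.000 Y0.000
G1 X21.000 Y9.000
G1 X0.000 Y9.000
G1 X0.000 Y0.000
; layer 8
G0 Z7.000
G0 X0.000 Y0.000
G1 X21.000 Y0.000
G1 X21.000 Y9.000
G1 X0.000 Y9.000
G1 X0.000 Y0.000
M2 ; end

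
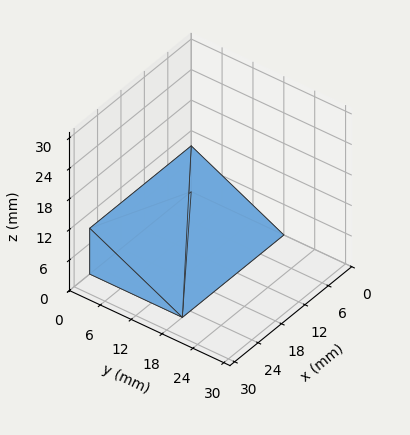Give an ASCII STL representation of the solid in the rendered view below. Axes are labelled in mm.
Reading the render: the shape is a wedge (ramp): 26 × 18 mm base, rising to 9 mm along the y=0 edge and sloping linearly to z=0 at y=18 (dimensions read to the nearest mm from the axis ticks). For the STL, each face is triangulated and given an outward normal.

solid part
  facet normal 0.0000 0.0000 -1.0000
    outer loop
      vertex 26.0 18.0 0.0
      vertex 26.0 0.0 0.0
      vertex 0.0 0.0 0.0
    endloop
  endfacet
  facet normal 0.0000 0.0000 -1.0000
    outer loop
      vertex 0.0 18.0 0.0
      vertex 26.0 18.0 0.0
      vertex 0.0 0.0 0.0
    endloop
  endfacet
  facet normal 0.0000 -1.0000 0.0000
    outer loop
      vertex 0.0 0.0 0.0
      vertex 26.0 0.0 0.0
      vertex 26.0 0.0 9.0
    endloop
  endfacet
  facet normal 0.0000 -1.0000 0.0000
    outer loop
      vertex 0.0 0.0 0.0
      vertex 26.0 0.0 9.0
      vertex 0.0 0.0 9.0
    endloop
  endfacet
  facet normal 0.0000 0.4472 0.8944
    outer loop
      vertex 0.0 0.0 9.0
      vertex 26.0 0.0 9.0
      vertex 26.0 18.0 0.0
    endloop
  endfacet
  facet normal 0.0000 0.4472 0.8944
    outer loop
      vertex 0.0 0.0 9.0
      vertex 26.0 18.0 0.0
      vertex 0.0 18.0 0.0
    endloop
  endfacet
  facet normal -1.0000 0.0000 0.0000
    outer loop
      vertex 0.0 0.0 9.0
      vertex 0.0 18.0 0.0
      vertex 0.0 0.0 0.0
    endloop
  endfacet
  facet normal 1.0000 0.0000 0.0000
    outer loop
      vertex 26.0 0.0 0.0
      vertex 26.0 18.0 0.0
      vertex 26.0 0.0 9.0
    endloop
  endfacet
endsolid part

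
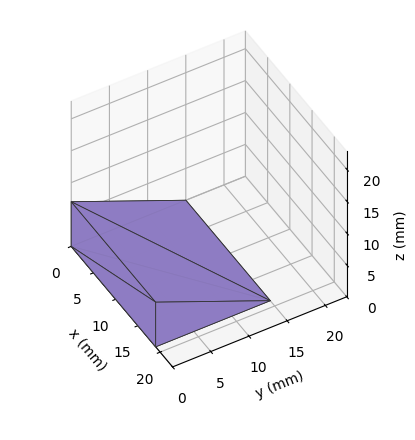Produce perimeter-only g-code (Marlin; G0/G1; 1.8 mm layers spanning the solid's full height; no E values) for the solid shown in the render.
Reading the render: the shape is a wedge (ramp): 19 × 15 mm base, rising to 7 mm along the y=0 edge and sloping linearly to z=0 at y=15 (dimensions read to the nearest mm from the axis ticks). For the g-code, the solid's height is divided into equal slices at the stated Δz and each level perimeter traced with G1 moves after a G0 lift.

; perimeter-only toolpath
G21 ; units = mm
G90 ; absolute positioning
G28 ; home
; layer 1
G0 Z1.8
G0 X0.0 Y0.0
G1 X19.0 Y0.0
G1 X19.0 Y11.2
G1 X0.0 Y11.2
G1 X0.0 Y0.0
; layer 2
G0 Z3.5
G0 X0.0 Y0.0
G1 X19.0 Y0.0
G1 X19.0 Y7.5
G1 X0.0 Y7.5
G1 X0.0 Y0.0
; layer 3
G0 Z5.2
G0 X0.0 Y0.0
G1 X19.0 Y0.0
G1 X19.0 Y3.8
G1 X0.0 Y3.8
G1 X0.0 Y0.0
M2 ; end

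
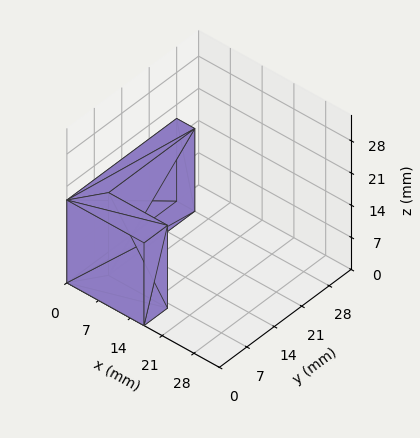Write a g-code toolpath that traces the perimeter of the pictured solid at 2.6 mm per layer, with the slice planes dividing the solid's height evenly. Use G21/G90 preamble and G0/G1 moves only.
Reading the render: the shape is an L-shaped prism: outer 17 × 28 mm, arm thicknesses ≈ 6 mm (horizontal) and 4 mm (vertical), extruded 18 mm in z (dimensions read to the nearest mm from the axis ticks). For the g-code, the solid's height is divided into equal slices at the stated Δz and each level perimeter traced with G1 moves after a G0 lift.

; perimeter-only toolpath
G21 ; units = mm
G90 ; absolute positioning
G28 ; home
; layer 1
G0 Z2.6
G0 X0.0 Y0.0
G1 X17.0 Y0.0
G1 X17.0 Y6.0
G1 X4.0 Y6.0
G1 X4.0 Y28.0
G1 X0.0 Y28.0
G1 X0.0 Y0.0
; layer 2
G0 Z5.1
G0 X0.0 Y0.0
G1 X17.0 Y0.0
G1 X17.0 Y6.0
G1 X4.0 Y6.0
G1 X4.0 Y28.0
G1 X0.0 Y28.0
G1 X0.0 Y0.0
; layer 3
G0 Z7.7
G0 X0.0 Y0.0
G1 X17.0 Y0.0
G1 X17.0 Y6.0
G1 X4.0 Y6.0
G1 X4.0 Y28.0
G1 X0.0 Y28.0
G1 X0.0 Y0.0
; layer 4
G0 Z10.3
G0 X0.0 Y0.0
G1 X17.0 Y0.0
G1 X17.0 Y6.0
G1 X4.0 Y6.0
G1 X4.0 Y28.0
G1 X0.0 Y28.0
G1 X0.0 Y0.0
; layer 5
G0 Z12.9
G0 X0.0 Y0.0
G1 X17.0 Y0.0
G1 X17.0 Y6.0
G1 X4.0 Y6.0
G1 X4.0 Y28.0
G1 X0.0 Y28.0
G1 X0.0 Y0.0
; layer 6
G0 Z15.4
G0 X0.0 Y0.0
G1 X17.0 Y0.0
G1 X17.0 Y6.0
G1 X4.0 Y6.0
G1 X4.0 Y28.0
G1 X0.0 Y28.0
G1 X0.0 Y0.0
; layer 7
G0 Z18.0
G0 X0.0 Y0.0
G1 X17.0 Y0.0
G1 X17.0 Y6.0
G1 X4.0 Y6.0
G1 X4.0 Y28.0
G1 X0.0 Y28.0
G1 X0.0 Y0.0
M2 ; end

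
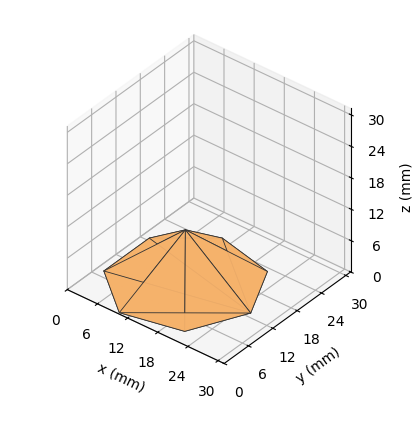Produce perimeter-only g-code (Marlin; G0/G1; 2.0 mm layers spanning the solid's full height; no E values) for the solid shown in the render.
Reading the render: the shape is a regular 7-sided pyramid, base circumscribed radius ≈ 13 mm, apex at z ≈ 10 mm (dimensions read to the nearest mm from the axis ticks). For the g-code, the solid's height is divided into equal slices at the stated Δz and each level perimeter traced with G1 moves after a G0 lift.

; perimeter-only toolpath
G21 ; units = mm
G90 ; absolute positioning
G28 ; home
; layer 1
G0 Z2.0
G0 X23.4 Y13.0
G1 X19.5 Y21.2
G1 X10.7 Y23.2
G1 X3.6 Y17.5
G1 X3.6 Y8.5
G1 X10.7 Y2.8
G1 X19.5 Y4.8
G1 X23.4 Y13.0
; layer 2
G0 Z4.0
G0 X20.8 Y13.0
G1 X17.9 Y19.1
G1 X11.3 Y20.6
G1 X6.0 Y16.4
G1 X6.0 Y9.6
G1 X11.3 Y5.4
G1 X17.9 Y6.9
G1 X20.8 Y13.0
; layer 3
G0 Z6.0
G0 X18.2 Y13.0
G1 X16.2 Y17.1
G1 X11.8 Y18.1
G1 X8.3 Y15.2
G1 X8.3 Y10.8
G1 X11.8 Y7.9
G1 X16.2 Y8.9
G1 X18.2 Y13.0
; layer 4
G0 Z8.0
G0 X15.6 Y13.0
G1 X14.6 Y15.0
G1 X12.4 Y15.5
G1 X10.7 Y14.1
G1 X10.7 Y11.9
G1 X12.4 Y10.5
G1 X14.6 Y11.0
G1 X15.6 Y13.0
M2 ; end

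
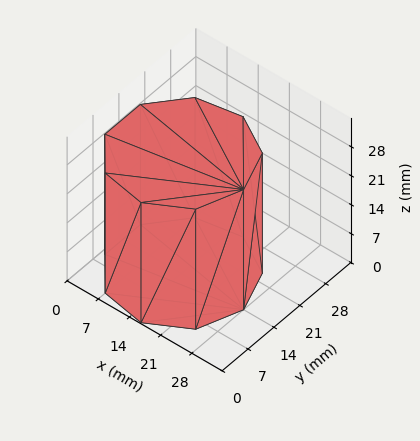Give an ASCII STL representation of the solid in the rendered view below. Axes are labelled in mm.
Reading the render: the shape is a regular 9-sided prism (a cylinder approximated with 9 flat sides), circumscribed radius ≈ 14 mm, height ≈ 29 mm (dimensions read to the nearest mm from the axis ticks). For the STL, each face is triangulated and given an outward normal.

solid part
  facet normal 0.0000 0.0000 -1.0000
    outer loop
      vertex 16.431 27.787 0.000
      vertex 24.725 22.999 0.000
      vertex 28.000 14.000 0.000
    endloop
  endfacet
  facet normal 0.0000 0.0000 -1.0000
    outer loop
      vertex 7.000 26.124 0.000
      vertex 16.431 27.787 0.000
      vertex 28.000 14.000 0.000
    endloop
  endfacet
  facet normal 0.0000 0.0000 -1.0000
    outer loop
      vertex 0.844 18.788 0.000
      vertex 7.000 26.124 0.000
      vertex 28.000 14.000 0.000
    endloop
  endfacet
  facet normal 0.0000 0.0000 -1.0000
    outer loop
      vertex 0.844 9.212 0.000
      vertex 0.844 18.788 0.000
      vertex 28.000 14.000 0.000
    endloop
  endfacet
  facet normal 0.0000 0.0000 -1.0000
    outer loop
      vertex 7.000 1.876 0.000
      vertex 0.844 9.212 0.000
      vertex 28.000 14.000 0.000
    endloop
  endfacet
  facet normal 0.0000 0.0000 -1.0000
    outer loop
      vertex 16.431 0.213 0.000
      vertex 7.000 1.876 0.000
      vertex 28.000 14.000 0.000
    endloop
  endfacet
  facet normal 0.0000 0.0000 -1.0000
    outer loop
      vertex 24.725 5.001 0.000
      vertex 16.431 0.213 0.000
      vertex 28.000 14.000 0.000
    endloop
  endfacet
  facet normal 0.0000 0.0000 1.0000
    outer loop
      vertex 28.000 14.000 29.000
      vertex 24.725 22.999 29.000
      vertex 16.431 27.787 29.000
    endloop
  endfacet
  facet normal 0.0000 0.0000 1.0000
    outer loop
      vertex 28.000 14.000 29.000
      vertex 16.431 27.787 29.000
      vertex 7.000 26.124 29.000
    endloop
  endfacet
  facet normal 0.0000 0.0000 1.0000
    outer loop
      vertex 28.000 14.000 29.000
      vertex 7.000 26.124 29.000
      vertex 0.844 18.788 29.000
    endloop
  endfacet
  facet normal 0.0000 0.0000 1.0000
    outer loop
      vertex 28.000 14.000 29.000
      vertex 0.844 18.788 29.000
      vertex 0.844 9.212 29.000
    endloop
  endfacet
  facet normal 0.0000 0.0000 1.0000
    outer loop
      vertex 28.000 14.000 29.000
      vertex 0.844 9.212 29.000
      vertex 7.000 1.876 29.000
    endloop
  endfacet
  facet normal 0.0000 0.0000 1.0000
    outer loop
      vertex 28.000 14.000 29.000
      vertex 7.000 1.876 29.000
      vertex 16.431 0.213 29.000
    endloop
  endfacet
  facet normal 0.0000 0.0000 1.0000
    outer loop
      vertex 28.000 14.000 29.000
      vertex 16.431 0.213 29.000
      vertex 24.725 5.001 29.000
    endloop
  endfacet
  facet normal 0.9397 0.3420 0.0000
    outer loop
      vertex 28.000 14.000 0.000
      vertex 24.725 22.999 0.000
      vertex 24.725 22.999 29.000
    endloop
  endfacet
  facet normal 0.9397 0.3420 0.0000
    outer loop
      vertex 28.000 14.000 0.000
      vertex 24.725 22.999 29.000
      vertex 28.000 14.000 29.000
    endloop
  endfacet
  facet normal 0.5000 0.8660 0.0000
    outer loop
      vertex 24.725 22.999 0.000
      vertex 16.431 27.787 0.000
      vertex 16.431 27.787 29.000
    endloop
  endfacet
  facet normal 0.5000 0.8660 0.0000
    outer loop
      vertex 24.725 22.999 0.000
      vertex 16.431 27.787 29.000
      vertex 24.725 22.999 29.000
    endloop
  endfacet
  facet normal -0.1737 0.9848 0.0000
    outer loop
      vertex 16.431 27.787 0.000
      vertex 7.000 26.124 0.000
      vertex 7.000 26.124 29.000
    endloop
  endfacet
  facet normal -0.1737 0.9848 0.0000
    outer loop
      vertex 16.431 27.787 0.000
      vertex 7.000 26.124 29.000
      vertex 16.431 27.787 29.000
    endloop
  endfacet
  facet normal -0.7660 0.6428 0.0000
    outer loop
      vertex 7.000 26.124 0.000
      vertex 0.844 18.788 0.000
      vertex 0.844 18.788 29.000
    endloop
  endfacet
  facet normal -0.7660 0.6428 0.0000
    outer loop
      vertex 7.000 26.124 0.000
      vertex 0.844 18.788 29.000
      vertex 7.000 26.124 29.000
    endloop
  endfacet
  facet normal -1.0000 0.0000 0.0000
    outer loop
      vertex 0.844 18.788 0.000
      vertex 0.844 9.212 0.000
      vertex 0.844 9.212 29.000
    endloop
  endfacet
  facet normal -1.0000 0.0000 0.0000
    outer loop
      vertex 0.844 18.788 0.000
      vertex 0.844 9.212 29.000
      vertex 0.844 18.788 29.000
    endloop
  endfacet
  facet normal -0.7660 -0.6428 0.0000
    outer loop
      vertex 0.844 9.212 0.000
      vertex 7.000 1.876 0.000
      vertex 7.000 1.876 29.000
    endloop
  endfacet
  facet normal -0.7660 -0.6428 0.0000
    outer loop
      vertex 0.844 9.212 0.000
      vertex 7.000 1.876 29.000
      vertex 0.844 9.212 29.000
    endloop
  endfacet
  facet normal -0.1737 -0.9848 0.0000
    outer loop
      vertex 7.000 1.876 0.000
      vertex 16.431 0.213 0.000
      vertex 16.431 0.213 29.000
    endloop
  endfacet
  facet normal -0.1737 -0.9848 0.0000
    outer loop
      vertex 7.000 1.876 0.000
      vertex 16.431 0.213 29.000
      vertex 7.000 1.876 29.000
    endloop
  endfacet
  facet normal 0.5000 -0.8660 0.0000
    outer loop
      vertex 16.431 0.213 0.000
      vertex 24.725 5.001 0.000
      vertex 24.725 5.001 29.000
    endloop
  endfacet
  facet normal 0.5000 -0.8660 0.0000
    outer loop
      vertex 16.431 0.213 0.000
      vertex 24.725 5.001 29.000
      vertex 16.431 0.213 29.000
    endloop
  endfacet
  facet normal 0.9397 -0.3420 0.0000
    outer loop
      vertex 24.725 5.001 0.000
      vertex 28.000 14.000 0.000
      vertex 28.000 14.000 29.000
    endloop
  endfacet
  facet normal 0.9397 -0.3420 0.0000
    outer loop
      vertex 24.725 5.001 0.000
      vertex 28.000 14.000 29.000
      vertex 24.725 5.001 29.000
    endloop
  endfacet
endsolid part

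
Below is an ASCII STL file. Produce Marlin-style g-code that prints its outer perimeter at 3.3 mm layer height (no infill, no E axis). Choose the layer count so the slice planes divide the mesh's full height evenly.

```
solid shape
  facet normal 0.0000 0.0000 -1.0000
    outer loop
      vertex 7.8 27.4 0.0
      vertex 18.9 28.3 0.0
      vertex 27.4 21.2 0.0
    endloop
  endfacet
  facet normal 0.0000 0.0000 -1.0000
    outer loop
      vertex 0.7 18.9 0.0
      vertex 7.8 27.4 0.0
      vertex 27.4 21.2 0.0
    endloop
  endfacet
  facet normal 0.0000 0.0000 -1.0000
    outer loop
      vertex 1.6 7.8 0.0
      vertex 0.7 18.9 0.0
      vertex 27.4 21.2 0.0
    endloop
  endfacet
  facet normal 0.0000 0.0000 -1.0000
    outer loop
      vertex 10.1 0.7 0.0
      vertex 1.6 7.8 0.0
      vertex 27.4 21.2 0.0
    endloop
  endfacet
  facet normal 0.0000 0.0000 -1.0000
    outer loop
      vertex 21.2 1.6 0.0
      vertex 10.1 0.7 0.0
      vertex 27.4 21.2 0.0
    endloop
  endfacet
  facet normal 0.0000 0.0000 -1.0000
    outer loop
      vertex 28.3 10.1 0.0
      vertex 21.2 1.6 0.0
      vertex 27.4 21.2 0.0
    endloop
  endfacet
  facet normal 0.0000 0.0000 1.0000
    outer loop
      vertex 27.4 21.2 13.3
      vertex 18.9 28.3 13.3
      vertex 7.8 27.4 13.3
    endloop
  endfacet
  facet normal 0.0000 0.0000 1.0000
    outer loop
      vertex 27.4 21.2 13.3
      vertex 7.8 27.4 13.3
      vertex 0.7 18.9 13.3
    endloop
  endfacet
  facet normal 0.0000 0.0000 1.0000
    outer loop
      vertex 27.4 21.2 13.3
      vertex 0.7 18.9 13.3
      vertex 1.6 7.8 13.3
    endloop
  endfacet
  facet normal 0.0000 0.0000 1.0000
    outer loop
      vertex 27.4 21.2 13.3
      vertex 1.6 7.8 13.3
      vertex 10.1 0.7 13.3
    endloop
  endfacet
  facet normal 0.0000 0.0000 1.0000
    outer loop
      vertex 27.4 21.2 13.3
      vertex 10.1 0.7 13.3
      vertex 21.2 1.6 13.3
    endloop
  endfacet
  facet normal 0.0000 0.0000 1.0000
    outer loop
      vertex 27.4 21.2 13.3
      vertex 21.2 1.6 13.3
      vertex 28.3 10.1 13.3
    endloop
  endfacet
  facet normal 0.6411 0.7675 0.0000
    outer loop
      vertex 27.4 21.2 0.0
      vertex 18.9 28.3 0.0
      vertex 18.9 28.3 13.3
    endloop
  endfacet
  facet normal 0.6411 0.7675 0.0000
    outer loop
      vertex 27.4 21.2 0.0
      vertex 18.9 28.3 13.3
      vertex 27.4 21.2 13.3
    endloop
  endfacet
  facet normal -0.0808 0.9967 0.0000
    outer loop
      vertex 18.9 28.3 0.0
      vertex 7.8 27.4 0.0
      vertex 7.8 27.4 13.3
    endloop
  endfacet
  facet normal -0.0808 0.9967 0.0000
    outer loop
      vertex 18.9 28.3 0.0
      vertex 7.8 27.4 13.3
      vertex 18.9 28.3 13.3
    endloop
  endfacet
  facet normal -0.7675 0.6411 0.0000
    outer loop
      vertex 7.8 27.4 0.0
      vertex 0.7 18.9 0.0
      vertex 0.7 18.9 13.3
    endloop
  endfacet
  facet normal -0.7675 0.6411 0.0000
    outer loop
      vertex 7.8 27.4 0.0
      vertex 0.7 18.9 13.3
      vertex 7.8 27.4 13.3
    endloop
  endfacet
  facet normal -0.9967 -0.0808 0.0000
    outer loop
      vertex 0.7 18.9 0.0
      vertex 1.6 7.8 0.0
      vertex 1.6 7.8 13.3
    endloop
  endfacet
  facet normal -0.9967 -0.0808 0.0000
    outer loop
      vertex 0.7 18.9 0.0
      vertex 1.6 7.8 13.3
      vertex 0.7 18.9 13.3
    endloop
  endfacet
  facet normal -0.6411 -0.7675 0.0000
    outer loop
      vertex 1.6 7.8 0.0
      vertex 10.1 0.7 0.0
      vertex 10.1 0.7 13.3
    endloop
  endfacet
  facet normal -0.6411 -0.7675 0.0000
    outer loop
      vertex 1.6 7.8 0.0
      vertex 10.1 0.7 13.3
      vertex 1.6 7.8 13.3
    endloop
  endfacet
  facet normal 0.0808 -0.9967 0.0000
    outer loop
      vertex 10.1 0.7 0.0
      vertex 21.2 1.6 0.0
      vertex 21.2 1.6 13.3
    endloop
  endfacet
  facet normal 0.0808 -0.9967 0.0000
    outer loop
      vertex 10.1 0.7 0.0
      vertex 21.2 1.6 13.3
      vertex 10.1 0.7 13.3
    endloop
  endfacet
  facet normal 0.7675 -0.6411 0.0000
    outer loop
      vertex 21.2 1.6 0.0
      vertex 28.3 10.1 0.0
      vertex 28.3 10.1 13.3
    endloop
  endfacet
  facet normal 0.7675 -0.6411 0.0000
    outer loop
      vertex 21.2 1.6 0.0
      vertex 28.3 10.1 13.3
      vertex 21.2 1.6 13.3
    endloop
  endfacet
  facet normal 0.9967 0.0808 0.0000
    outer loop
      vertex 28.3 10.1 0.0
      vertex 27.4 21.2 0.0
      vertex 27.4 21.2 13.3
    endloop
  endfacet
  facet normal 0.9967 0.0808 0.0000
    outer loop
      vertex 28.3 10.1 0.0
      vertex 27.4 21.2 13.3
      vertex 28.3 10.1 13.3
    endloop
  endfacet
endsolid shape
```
; perimeter-only toolpath
G21 ; units = mm
G90 ; absolute positioning
G28 ; home
; layer 1
G0 Z3.3
G0 X27.4 Y21.2
G1 X18.9 Y28.3
G1 X7.8 Y27.4
G1 X0.7 Y18.9
G1 X1.6 Y7.8
G1 X10.1 Y0.7
G1 X21.2 Y1.6
G1 X28.3 Y10.1
G1 X27.4 Y21.2
; layer 2
G0 Z6.7
G0 X27.4 Y21.2
G1 X18.9 Y28.3
G1 X7.8 Y27.4
G1 X0.7 Y18.9
G1 X1.6 Y7.8
G1 X10.1 Y0.7
G1 X21.2 Y1.6
G1 X28.3 Y10.1
G1 X27.4 Y21.2
; layer 3
G0 Z10.0
G0 X27.4 Y21.2
G1 X18.9 Y28.3
G1 X7.8 Y27.4
G1 X0.7 Y18.9
G1 X1.6 Y7.8
G1 X10.1 Y0.7
G1 X21.2 Y1.6
G1 X28.3 Y10.1
G1 X27.4 Y21.2
; layer 4
G0 Z13.3
G0 X27.4 Y21.2
G1 X18.9 Y28.3
G1 X7.8 Y27.4
G1 X0.7 Y18.9
G1 X1.6 Y7.8
G1 X10.1 Y0.7
G1 X21.2 Y1.6
G1 X28.3 Y10.1
G1 X27.4 Y21.2
M2 ; end

The solid is a regular 8-sided prism (a cylinder approximated with 8 flat sides), circumscribed radius ≈ 14.5 mm, height ≈ 13.3 mm. Slicing at Δz = 3.3 mm — 4 equal slices spanning the solid's height, so layer i sits at z = i·h/4 — gives 4 non-empty perimeters. Each is a 8-segment closed polygon; G0 lifts to the layer z and rapids to the start vertex, then G1 traces the edges.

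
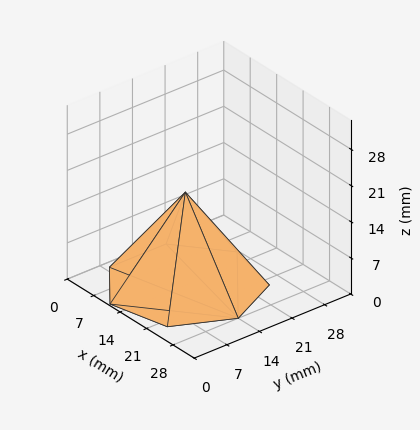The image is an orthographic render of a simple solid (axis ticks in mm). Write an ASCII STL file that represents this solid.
Reading the render: the shape is a regular 7-sided pyramid, base circumscribed radius ≈ 14 mm, apex at z ≈ 18 mm (dimensions read to the nearest mm from the axis ticks). For the STL, each face is triangulated and given an outward normal.

solid part
  facet normal 0.0000 0.0000 -1.0000
    outer loop
      vertex 10.885 27.649 0.000
      vertex 22.729 24.946 0.000
      vertex 28.000 14.000 0.000
    endloop
  endfacet
  facet normal 0.0000 0.0000 -1.0000
    outer loop
      vertex 1.386 20.074 0.000
      vertex 10.885 27.649 0.000
      vertex 28.000 14.000 0.000
    endloop
  endfacet
  facet normal 0.0000 0.0000 -1.0000
    outer loop
      vertex 1.386 7.926 0.000
      vertex 1.386 20.074 0.000
      vertex 28.000 14.000 0.000
    endloop
  endfacet
  facet normal 0.0000 0.0000 -1.0000
    outer loop
      vertex 10.885 0.351 0.000
      vertex 1.386 7.926 0.000
      vertex 28.000 14.000 0.000
    endloop
  endfacet
  facet normal 0.0000 0.0000 -1.0000
    outer loop
      vertex 22.729 3.054 0.000
      vertex 10.885 0.351 0.000
      vertex 28.000 14.000 0.000
    endloop
  endfacet
  facet normal 0.7378 0.3553 0.5739
    outer loop
      vertex 28.000 14.000 0.000
      vertex 22.729 24.946 0.000
      vertex 14.000 14.000 18.000
    endloop
  endfacet
  facet normal 0.1822 0.7984 0.5739
    outer loop
      vertex 22.729 24.946 0.000
      vertex 10.885 27.649 0.000
      vertex 14.000 14.000 18.000
    endloop
  endfacet
  facet normal -0.5106 0.6403 0.5739
    outer loop
      vertex 10.885 27.649 0.000
      vertex 1.386 20.074 0.000
      vertex 14.000 14.000 18.000
    endloop
  endfacet
  facet normal -0.8189 0.0000 0.5739
    outer loop
      vertex 1.386 20.074 0.000
      vertex 1.386 7.926 0.000
      vertex 14.000 14.000 18.000
    endloop
  endfacet
  facet normal -0.5106 -0.6403 0.5739
    outer loop
      vertex 1.386 7.926 0.000
      vertex 10.885 0.351 0.000
      vertex 14.000 14.000 18.000
    endloop
  endfacet
  facet normal 0.1822 -0.7984 0.5739
    outer loop
      vertex 10.885 0.351 0.000
      vertex 22.729 3.054 0.000
      vertex 14.000 14.000 18.000
    endloop
  endfacet
  facet normal 0.7378 -0.3553 0.5739
    outer loop
      vertex 22.729 3.054 0.000
      vertex 28.000 14.000 0.000
      vertex 14.000 14.000 18.000
    endloop
  endfacet
endsolid part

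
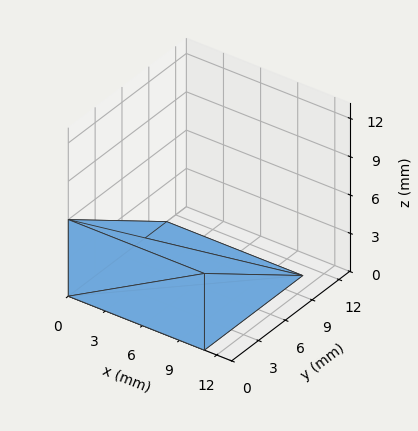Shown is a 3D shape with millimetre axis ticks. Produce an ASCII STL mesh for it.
Reading the render: the shape is a wedge (ramp): 11 × 11 mm base, rising to 6 mm along the y=0 edge and sloping linearly to z=0 at y=11 (dimensions read to the nearest mm from the axis ticks). For the STL, each face is triangulated and given an outward normal.

solid part
  facet normal 0.0000 0.0000 -1.0000
    outer loop
      vertex 11.000 11.000 0.000
      vertex 11.000 0.000 0.000
      vertex 0.000 0.000 0.000
    endloop
  endfacet
  facet normal 0.0000 0.0000 -1.0000
    outer loop
      vertex 0.000 11.000 0.000
      vertex 11.000 11.000 0.000
      vertex 0.000 0.000 0.000
    endloop
  endfacet
  facet normal 0.0000 -1.0000 0.0000
    outer loop
      vertex 0.000 0.000 0.000
      vertex 11.000 0.000 0.000
      vertex 11.000 0.000 6.000
    endloop
  endfacet
  facet normal 0.0000 -1.0000 0.0000
    outer loop
      vertex 0.000 0.000 0.000
      vertex 11.000 0.000 6.000
      vertex 0.000 0.000 6.000
    endloop
  endfacet
  facet normal 0.0000 0.4789 0.8779
    outer loop
      vertex 0.000 0.000 6.000
      vertex 11.000 0.000 6.000
      vertex 11.000 11.000 0.000
    endloop
  endfacet
  facet normal 0.0000 0.4789 0.8779
    outer loop
      vertex 0.000 0.000 6.000
      vertex 11.000 11.000 0.000
      vertex 0.000 11.000 0.000
    endloop
  endfacet
  facet normal -1.0000 0.0000 0.0000
    outer loop
      vertex 0.000 0.000 6.000
      vertex 0.000 11.000 0.000
      vertex 0.000 0.000 0.000
    endloop
  endfacet
  facet normal 1.0000 0.0000 0.0000
    outer loop
      vertex 11.000 0.000 0.000
      vertex 11.000 11.000 0.000
      vertex 11.000 0.000 6.000
    endloop
  endfacet
endsolid part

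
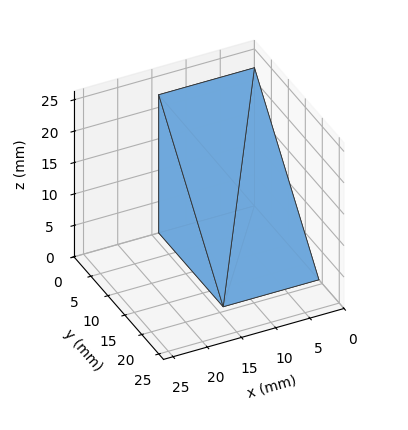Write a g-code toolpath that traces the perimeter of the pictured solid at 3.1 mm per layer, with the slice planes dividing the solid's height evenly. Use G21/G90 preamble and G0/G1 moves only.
Reading the render: the shape is a wedge (ramp): 14 × 19 mm base, rising to 22 mm along the y=0 edge and sloping linearly to z=0 at y=19 (dimensions read to the nearest mm from the axis ticks). For the g-code, the solid's height is divided into equal slices at the stated Δz and each level perimeter traced with G1 moves after a G0 lift.

; perimeter-only toolpath
G21 ; units = mm
G90 ; absolute positioning
G28 ; home
; layer 1
G0 Z3.1
G0 X0.0 Y0.0
G1 X14.0 Y0.0
G1 X14.0 Y16.3
G1 X0.0 Y16.3
G1 X0.0 Y0.0
; layer 2
G0 Z6.3
G0 X0.0 Y0.0
G1 X14.0 Y0.0
G1 X14.0 Y13.6
G1 X0.0 Y13.6
G1 X0.0 Y0.0
; layer 3
G0 Z9.4
G0 X0.0 Y0.0
G1 X14.0 Y0.0
G1 X14.0 Y10.9
G1 X0.0 Y10.9
G1 X0.0 Y0.0
; layer 4
G0 Z12.6
G0 X0.0 Y0.0
G1 X14.0 Y0.0
G1 X14.0 Y8.1
G1 X0.0 Y8.1
G1 X0.0 Y0.0
; layer 5
G0 Z15.7
G0 X0.0 Y0.0
G1 X14.0 Y0.0
G1 X14.0 Y5.4
G1 X0.0 Y5.4
G1 X0.0 Y0.0
; layer 6
G0 Z18.9
G0 X0.0 Y0.0
G1 X14.0 Y0.0
G1 X14.0 Y2.7
G1 X0.0 Y2.7
G1 X0.0 Y0.0
M2 ; end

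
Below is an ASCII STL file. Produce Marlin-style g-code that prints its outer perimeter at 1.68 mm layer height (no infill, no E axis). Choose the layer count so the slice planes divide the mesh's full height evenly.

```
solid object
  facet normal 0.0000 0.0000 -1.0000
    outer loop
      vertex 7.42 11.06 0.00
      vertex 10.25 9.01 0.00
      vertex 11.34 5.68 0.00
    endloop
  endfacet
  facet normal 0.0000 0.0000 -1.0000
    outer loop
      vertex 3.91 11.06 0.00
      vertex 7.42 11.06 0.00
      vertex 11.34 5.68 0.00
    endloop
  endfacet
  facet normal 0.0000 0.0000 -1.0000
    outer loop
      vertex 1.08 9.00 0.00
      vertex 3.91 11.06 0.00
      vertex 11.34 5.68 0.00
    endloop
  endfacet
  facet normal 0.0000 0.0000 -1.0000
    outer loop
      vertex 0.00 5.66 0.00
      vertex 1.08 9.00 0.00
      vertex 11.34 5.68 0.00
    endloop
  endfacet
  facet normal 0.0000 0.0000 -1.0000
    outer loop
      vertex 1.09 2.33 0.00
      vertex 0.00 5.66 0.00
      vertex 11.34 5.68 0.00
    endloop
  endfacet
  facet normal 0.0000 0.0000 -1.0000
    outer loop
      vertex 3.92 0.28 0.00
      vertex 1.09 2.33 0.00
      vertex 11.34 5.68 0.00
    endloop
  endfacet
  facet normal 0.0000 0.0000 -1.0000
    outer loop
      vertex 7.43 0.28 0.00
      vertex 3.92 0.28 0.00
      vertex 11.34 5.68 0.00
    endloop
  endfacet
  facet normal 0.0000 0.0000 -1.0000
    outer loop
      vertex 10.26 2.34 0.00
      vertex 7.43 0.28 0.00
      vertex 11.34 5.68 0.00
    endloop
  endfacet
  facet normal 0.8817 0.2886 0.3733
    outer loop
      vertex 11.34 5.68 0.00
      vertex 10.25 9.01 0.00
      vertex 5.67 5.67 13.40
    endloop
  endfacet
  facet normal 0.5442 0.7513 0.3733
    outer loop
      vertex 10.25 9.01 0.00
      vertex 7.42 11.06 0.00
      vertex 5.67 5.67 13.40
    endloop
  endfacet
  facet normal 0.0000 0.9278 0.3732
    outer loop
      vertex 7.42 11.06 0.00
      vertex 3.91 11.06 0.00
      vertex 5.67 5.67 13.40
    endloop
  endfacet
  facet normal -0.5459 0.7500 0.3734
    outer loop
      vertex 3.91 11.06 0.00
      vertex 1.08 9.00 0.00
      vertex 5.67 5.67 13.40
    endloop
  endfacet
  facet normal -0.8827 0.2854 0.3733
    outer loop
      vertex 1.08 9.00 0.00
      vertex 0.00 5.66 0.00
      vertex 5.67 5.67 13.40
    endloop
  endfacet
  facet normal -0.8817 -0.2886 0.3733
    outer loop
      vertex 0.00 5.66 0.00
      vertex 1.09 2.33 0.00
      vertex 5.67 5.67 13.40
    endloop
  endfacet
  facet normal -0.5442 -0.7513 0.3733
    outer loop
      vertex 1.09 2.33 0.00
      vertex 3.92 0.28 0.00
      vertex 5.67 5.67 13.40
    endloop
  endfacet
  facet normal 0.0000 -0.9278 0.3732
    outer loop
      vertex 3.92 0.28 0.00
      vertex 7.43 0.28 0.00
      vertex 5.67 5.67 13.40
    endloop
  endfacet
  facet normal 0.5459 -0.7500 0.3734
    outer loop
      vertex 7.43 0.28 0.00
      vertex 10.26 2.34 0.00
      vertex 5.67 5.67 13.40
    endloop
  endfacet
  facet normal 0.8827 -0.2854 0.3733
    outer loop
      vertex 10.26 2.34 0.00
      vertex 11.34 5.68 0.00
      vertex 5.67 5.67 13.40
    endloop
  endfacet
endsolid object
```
; perimeter-only toolpath
G21 ; units = mm
G90 ; absolute positioning
G28 ; home
; layer 1
G0 Z1.68
G0 X10.63 Y5.68
G1 X9.68 Y8.59
G1 X7.20 Y10.39
G1 X4.13 Y10.39
G1 X1.65 Y8.58
G1 X0.71 Y5.66
G1 X1.66 Y2.75
G1 X4.14 Y0.95
G1 X7.21 Y0.95
G1 X9.69 Y2.76
G1 X10.63 Y5.68
; layer 2
G0 Z3.35
G0 X9.92 Y5.68
G1 X9.11 Y8.18
G1 X6.98 Y9.71
G1 X4.35 Y9.71
G1 X2.23 Y8.17
G1 X1.42 Y5.66
G1 X2.24 Y3.17
G1 X4.36 Y1.63
G1 X6.99 Y1.63
G1 X9.11 Y3.17
G1 X9.92 Y5.68
; layer 3
G0 Z5.03
G0 X9.21 Y5.68
G1 X8.53 Y7.76
G1 X6.76 Y9.04
G1 X4.57 Y9.04
G1 X2.80 Y7.75
G1 X2.13 Y5.66
G1 X2.81 Y3.58
G1 X4.58 Y2.30
G1 X6.77 Y2.30
G1 X8.54 Y3.59
G1 X9.21 Y5.68
; layer 4
G0 Z6.70
G0 X8.50 Y5.67
G1 X7.96 Y7.34
G1 X6.54 Y8.37
G1 X4.79 Y8.37
G1 X3.38 Y7.33
G1 X2.83 Y5.67
G1 X3.38 Y4.00
G1 X4.79 Y2.98
G1 X6.55 Y2.98
G1 X7.96 Y4.00
G1 X8.50 Y5.67
; layer 5
G0 Z8.38
G0 X7.80 Y5.67
G1 X7.39 Y6.92
G1 X6.33 Y7.69
G1 X5.01 Y7.69
G1 X3.95 Y6.92
G1 X3.54 Y5.67
G1 X3.95 Y4.42
G1 X5.01 Y3.65
G1 X6.33 Y3.65
G1 X7.39 Y4.42
G1 X7.80 Y5.67
; layer 6
G0 Z10.05
G0 X7.09 Y5.67
G1 X6.81 Y6.50
G1 X6.11 Y7.02
G1 X5.23 Y7.02
G1 X4.52 Y6.50
G1 X4.25 Y5.67
G1 X4.52 Y4.83
G1 X5.23 Y4.32
G1 X6.11 Y4.32
G1 X6.82 Y4.84
G1 X7.09 Y5.67
; layer 7
G0 Z11.72
G0 X6.38 Y5.67
G1 X6.24 Y6.09
G1 X5.89 Y6.34
G1 X5.45 Y6.34
G1 X5.10 Y6.09
G1 X4.96 Y5.67
G1 X5.10 Y5.25
G1 X5.45 Y5.00
G1 X5.89 Y5.00
G1 X6.24 Y5.25
G1 X6.38 Y5.67
M2 ; end

The solid is a regular 10-sided pyramid, base circumscribed radius ≈ 5.67 mm, apex at z ≈ 13.4 mm. Slicing at Δz = 1.68 mm — 8 equal slices spanning the solid's height, so layer i sits at z = i·h/8 — gives 7 non-empty perimeters. Each is a 10-segment closed polygon; G0 lifts to the layer z and rapids to the start vertex, then G1 traces the edges. The cross-section shrinks linearly with z (the slice at the apex is degenerate and omitted).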